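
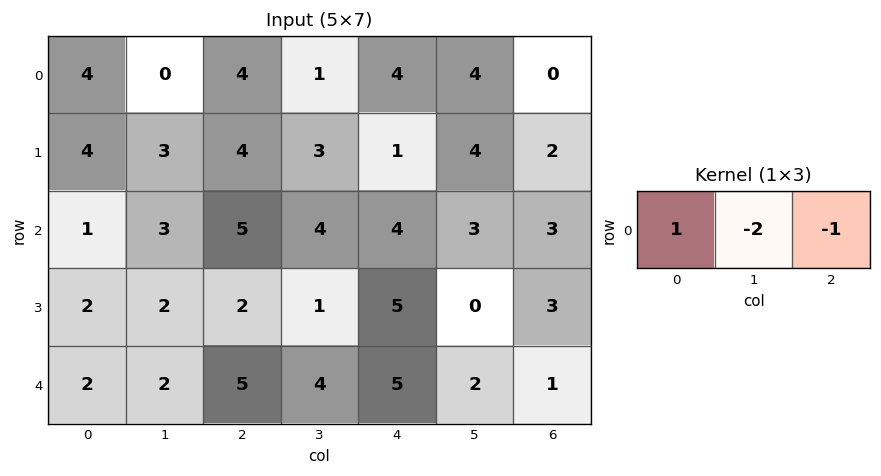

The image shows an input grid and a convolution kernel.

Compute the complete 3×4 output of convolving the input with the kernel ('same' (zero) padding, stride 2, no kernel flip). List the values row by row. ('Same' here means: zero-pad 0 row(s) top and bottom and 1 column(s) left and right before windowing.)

Output[0,0]: The receptive field on the zero-padded input at this output position is [0 4 0]. Elementwise product with the kernel and sum: 0·1 + 4·-2 + 0·-1.

-8 -9 -11 4
-5 -11 -7 -3
-6 -12 -8 0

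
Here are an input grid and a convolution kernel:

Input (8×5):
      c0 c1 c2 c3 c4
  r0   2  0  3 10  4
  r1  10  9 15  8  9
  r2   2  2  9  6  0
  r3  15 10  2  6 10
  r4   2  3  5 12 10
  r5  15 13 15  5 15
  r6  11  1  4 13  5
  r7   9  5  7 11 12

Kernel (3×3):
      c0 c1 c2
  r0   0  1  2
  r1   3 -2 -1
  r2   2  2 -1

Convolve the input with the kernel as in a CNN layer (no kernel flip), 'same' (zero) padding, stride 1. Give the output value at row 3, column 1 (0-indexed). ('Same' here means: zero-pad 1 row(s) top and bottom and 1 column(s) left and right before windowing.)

48

The receptive field on the zero-padded input at this output position is [2 2 9 / 15 10 2 / 2 3 5]. Elementwise product with the kernel and sum: 2·1 + 9·2 + 15·3 + 10·-2 + 2·-1 + 2·2 + 3·2 + 5·-1.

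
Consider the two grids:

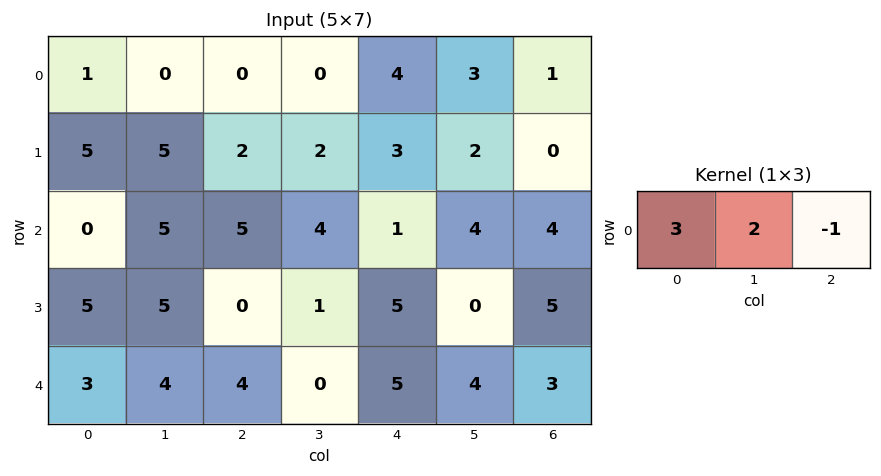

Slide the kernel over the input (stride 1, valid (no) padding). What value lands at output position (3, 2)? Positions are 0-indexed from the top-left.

-3

The receptive field on the input at this output position is [0 1 5]. Elementwise product with the kernel and sum: 0·3 + 1·2 + 5·-1.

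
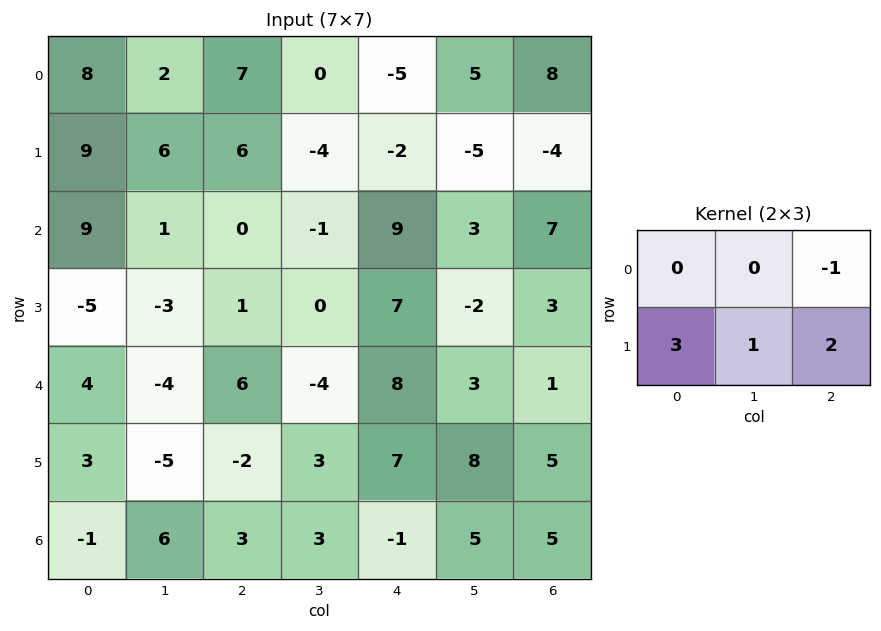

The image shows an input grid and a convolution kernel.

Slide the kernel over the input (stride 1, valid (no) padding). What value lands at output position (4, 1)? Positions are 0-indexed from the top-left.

The receptive field on the input at this output position is [-4 6 -4 / -5 -2 3]. Elementwise product with the kernel and sum: -4·-1 + -5·3 + -2·1 + 3·2.

-7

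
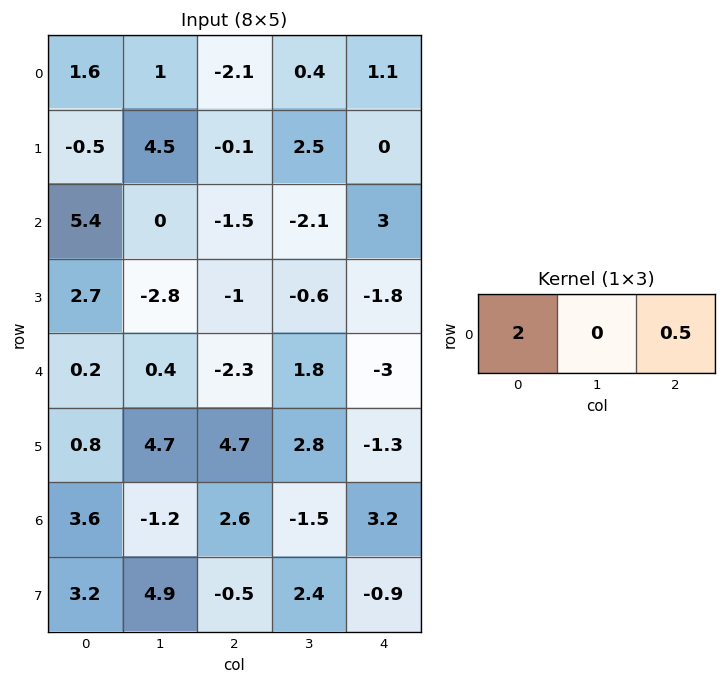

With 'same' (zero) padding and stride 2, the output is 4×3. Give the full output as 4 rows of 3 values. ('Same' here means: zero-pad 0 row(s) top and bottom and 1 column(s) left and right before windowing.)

Output[0,0]: The receptive field on the zero-padded input at this output position is [0 1.6 1]. Elementwise product with the kernel and sum: 0·2 + 1·0.5.

0.5 2.2 0.8
0 -1.05 -4.2
0.2 1.7 3.6
-0.6 -3.15 -3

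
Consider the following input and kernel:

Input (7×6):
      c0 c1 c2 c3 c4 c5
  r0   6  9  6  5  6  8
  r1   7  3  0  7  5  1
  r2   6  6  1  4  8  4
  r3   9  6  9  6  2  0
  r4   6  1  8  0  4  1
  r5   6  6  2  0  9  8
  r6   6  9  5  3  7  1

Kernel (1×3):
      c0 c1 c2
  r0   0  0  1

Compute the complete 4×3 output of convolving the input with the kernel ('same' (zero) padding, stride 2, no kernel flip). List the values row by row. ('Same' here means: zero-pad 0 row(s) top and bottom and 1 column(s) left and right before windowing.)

Output[0,0]: The receptive field on the zero-padded input at this output position is [0 6 9]. Elementwise product with the kernel and sum: 9·1.
Output[0,1]: The receptive field on the zero-padded input at this output position is [9 6 5]. Elementwise product with the kernel and sum: 5·1.

9 5 8
6 4 4
1 0 1
9 3 1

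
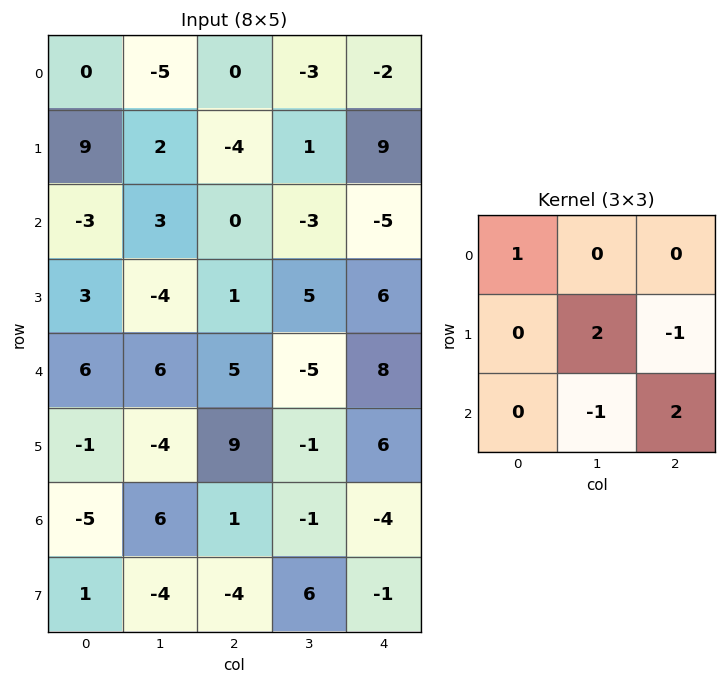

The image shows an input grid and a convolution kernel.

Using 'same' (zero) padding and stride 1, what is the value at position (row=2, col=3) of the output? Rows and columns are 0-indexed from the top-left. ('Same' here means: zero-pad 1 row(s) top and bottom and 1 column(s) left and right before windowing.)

2

The receptive field on the zero-padded input at this output position is [-4 1 9 / 0 -3 -5 / 1 5 6]. Elementwise product with the kernel and sum: -4·1 + -3·2 + -5·-1 + 5·-1 + 6·2.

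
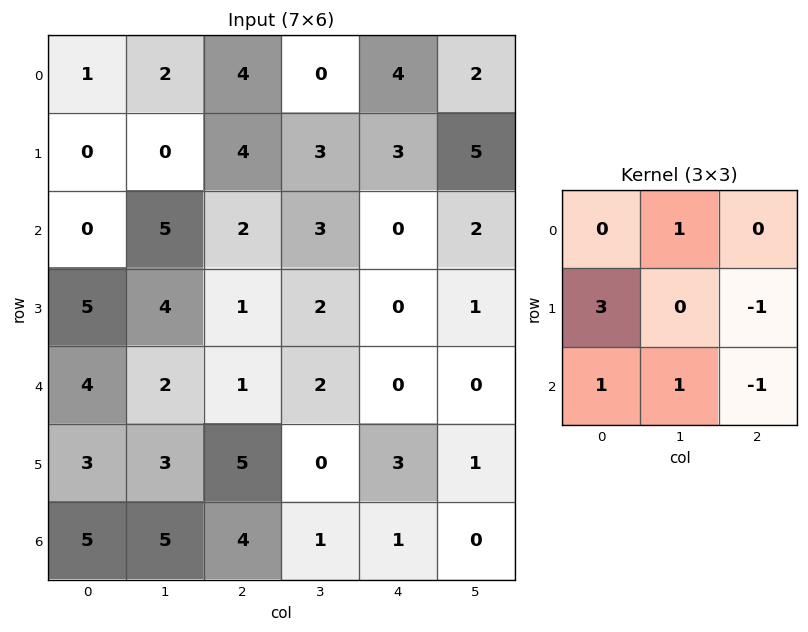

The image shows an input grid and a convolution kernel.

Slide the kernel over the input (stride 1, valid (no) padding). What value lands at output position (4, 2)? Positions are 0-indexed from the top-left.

The receptive field on the input at this output position is [1 2 0 / 5 0 3 / 4 1 1]. Elementwise product with the kernel and sum: 2·1 + 5·3 + 3·-1 + 4·1 + 1·1 + 1·-1.

18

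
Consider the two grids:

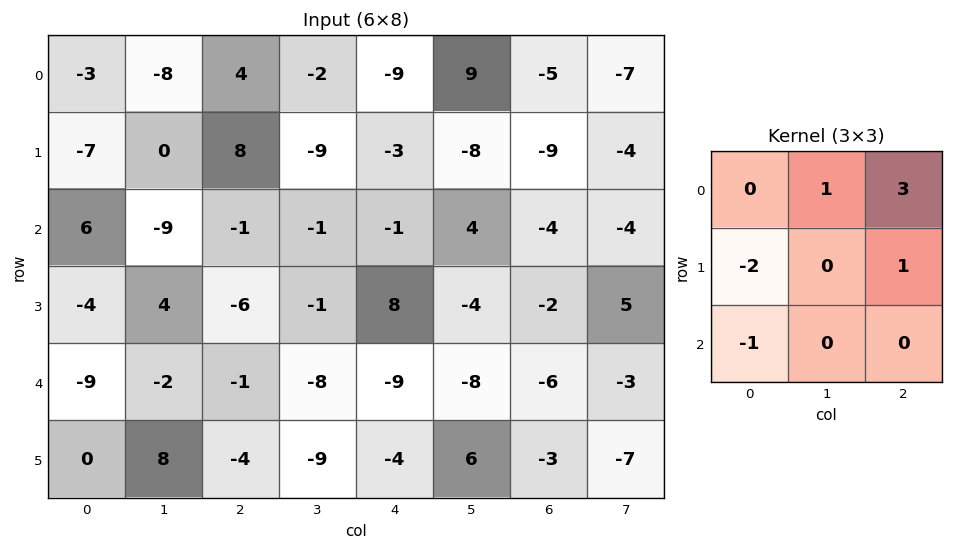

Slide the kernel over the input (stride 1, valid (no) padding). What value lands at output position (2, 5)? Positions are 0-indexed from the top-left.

The receptive field on the input at this output position is [4 -4 -4 / -4 -2 5 / -8 -6 -3]. Elementwise product with the kernel and sum: -4·1 + -4·3 + -4·-2 + 5·1 + -8·-1.

5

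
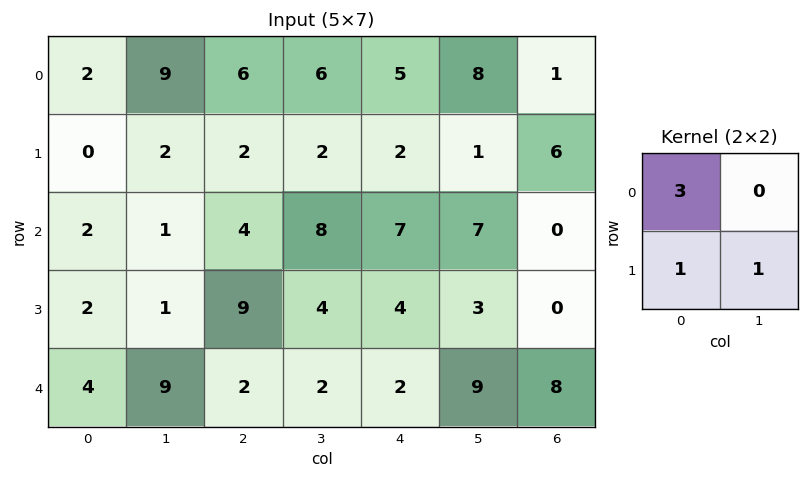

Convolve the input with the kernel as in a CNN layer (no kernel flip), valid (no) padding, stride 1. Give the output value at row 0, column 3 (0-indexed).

22

The receptive field on the input at this output position is [6 5 / 2 2]. Elementwise product with the kernel and sum: 6·3 + 2·1 + 2·1.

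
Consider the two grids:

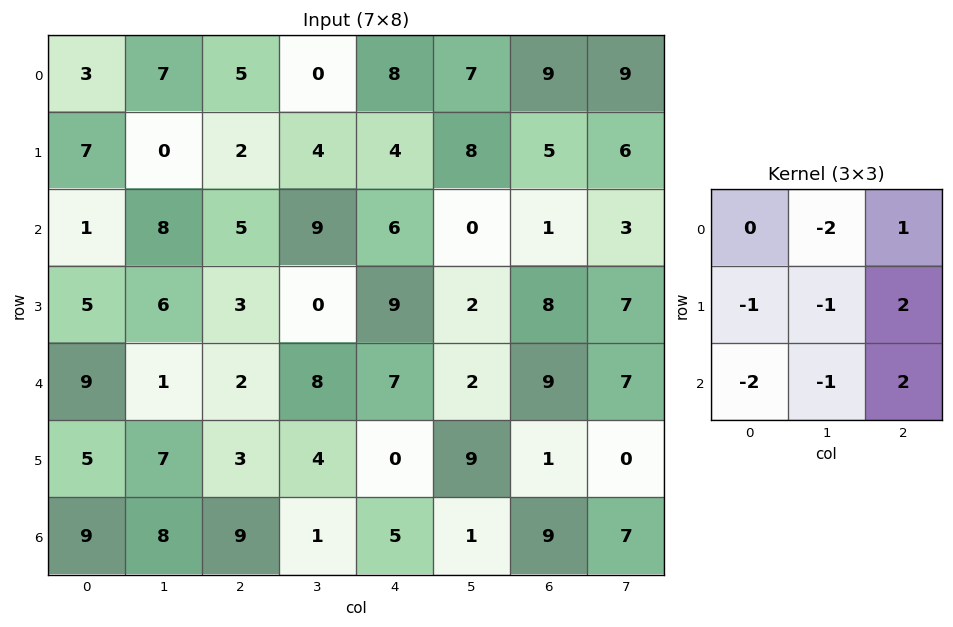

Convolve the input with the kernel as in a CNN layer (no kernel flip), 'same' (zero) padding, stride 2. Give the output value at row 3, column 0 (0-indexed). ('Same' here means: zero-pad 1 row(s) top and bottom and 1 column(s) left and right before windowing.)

The receptive field on the zero-padded input at this output position is [0 5 7 / 0 9 8 / 0 0 0]. Elementwise product with the kernel and sum: 5·-2 + 7·1 + 0·-1 + 9·-1 + 8·2 + 0·-2 + 0·-1 + 0·2.

4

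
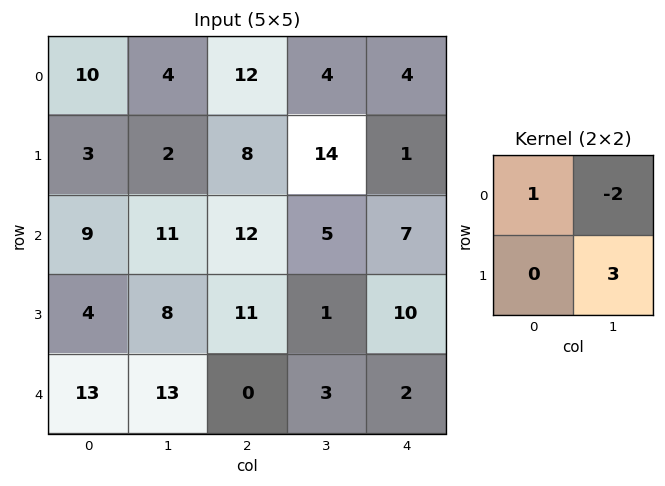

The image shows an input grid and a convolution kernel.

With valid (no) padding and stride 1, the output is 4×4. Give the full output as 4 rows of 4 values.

Output[0,0]: The receptive field on the input at this output position is [10 4 / 3 2]. Elementwise product with the kernel and sum: 10·1 + 4·-2 + 2·3.

8 4 46 -1
32 22 -5 33
11 20 5 21
27 -14 18 -13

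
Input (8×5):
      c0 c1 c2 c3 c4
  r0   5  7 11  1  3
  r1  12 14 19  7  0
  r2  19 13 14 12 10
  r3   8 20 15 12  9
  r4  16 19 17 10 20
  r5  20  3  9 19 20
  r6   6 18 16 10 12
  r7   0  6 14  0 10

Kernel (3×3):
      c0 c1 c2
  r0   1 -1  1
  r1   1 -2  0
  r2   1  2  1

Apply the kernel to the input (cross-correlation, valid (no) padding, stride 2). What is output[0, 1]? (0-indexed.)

66

The receptive field on the input at this output position is [11 1 3 / 19 7 0 / 14 12 10]. Elementwise product with the kernel and sum: 11·1 + 1·-1 + 3·1 + 19·1 + 7·-2 + 14·1 + 12·2 + 10·1.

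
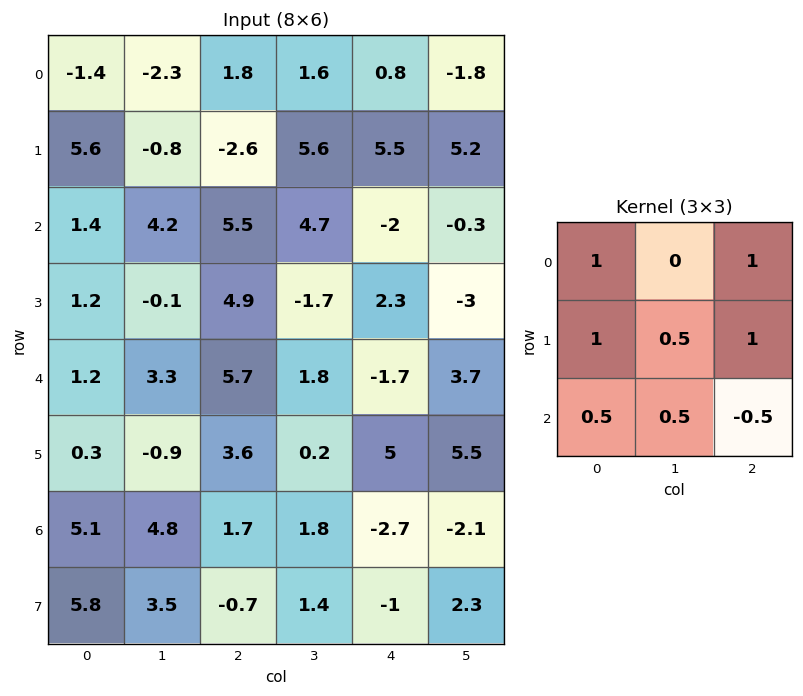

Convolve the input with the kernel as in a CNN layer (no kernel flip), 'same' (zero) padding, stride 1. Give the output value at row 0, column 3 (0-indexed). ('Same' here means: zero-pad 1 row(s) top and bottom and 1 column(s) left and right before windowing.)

The receptive field on the zero-padded input at this output position is [0 0 0 / 1.8 1.6 0.8 / -2.6 5.6 5.5]. Elementwise product with the kernel and sum: 0·1 + 0·1 + 1.8·1 + 1.6·0.5 + 0.8·1 + -2.6·0.5 + 5.6·0.5 + 5.5·-0.5.

2.15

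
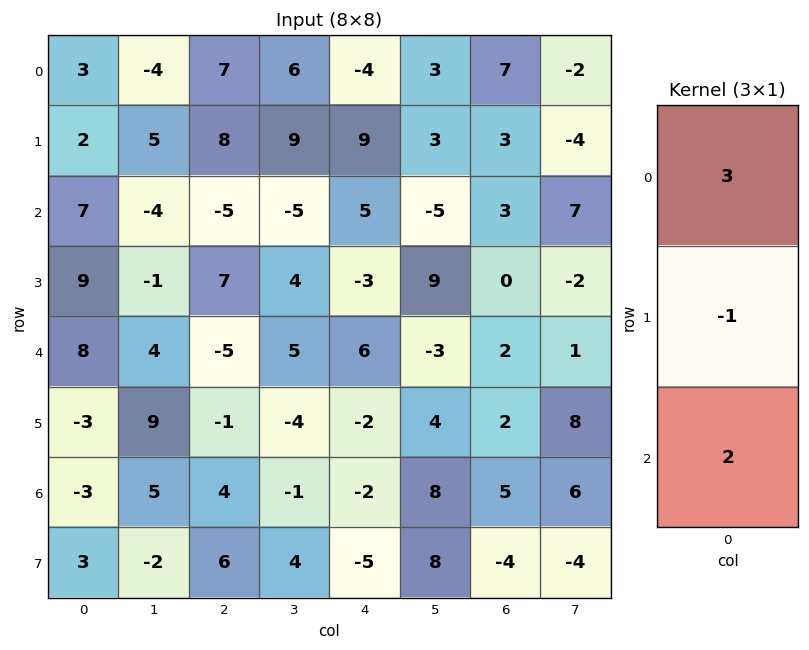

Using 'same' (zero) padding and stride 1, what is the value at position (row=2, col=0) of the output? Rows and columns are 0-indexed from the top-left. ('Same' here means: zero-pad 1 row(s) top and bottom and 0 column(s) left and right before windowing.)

17

The receptive field on the zero-padded input at this output position is [2 / 7 / 9]. Elementwise product with the kernel and sum: 2·3 + 7·-1 + 9·2.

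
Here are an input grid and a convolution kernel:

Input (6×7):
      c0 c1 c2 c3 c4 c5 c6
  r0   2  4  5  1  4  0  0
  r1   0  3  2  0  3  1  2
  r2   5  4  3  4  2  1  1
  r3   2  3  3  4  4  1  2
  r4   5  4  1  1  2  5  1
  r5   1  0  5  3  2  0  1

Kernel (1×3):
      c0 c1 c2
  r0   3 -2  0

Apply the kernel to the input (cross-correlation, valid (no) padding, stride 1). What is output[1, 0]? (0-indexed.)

The receptive field on the input at this output position is [0 3 2]. Elementwise product with the kernel and sum: 0·3 + 3·-2.

-6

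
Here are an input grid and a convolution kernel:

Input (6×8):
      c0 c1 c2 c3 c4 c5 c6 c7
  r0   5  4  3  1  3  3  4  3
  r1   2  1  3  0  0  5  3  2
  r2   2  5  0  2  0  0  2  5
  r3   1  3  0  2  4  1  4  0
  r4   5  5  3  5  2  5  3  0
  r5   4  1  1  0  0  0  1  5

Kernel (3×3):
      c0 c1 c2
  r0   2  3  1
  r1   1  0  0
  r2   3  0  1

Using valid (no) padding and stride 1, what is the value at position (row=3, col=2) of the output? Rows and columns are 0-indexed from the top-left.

The receptive field on the input at this output position is [0 2 4 / 3 5 2 / 1 0 0]. Elementwise product with the kernel and sum: 0·2 + 2·3 + 4·1 + 3·1 + 1·3 + 0·1.

16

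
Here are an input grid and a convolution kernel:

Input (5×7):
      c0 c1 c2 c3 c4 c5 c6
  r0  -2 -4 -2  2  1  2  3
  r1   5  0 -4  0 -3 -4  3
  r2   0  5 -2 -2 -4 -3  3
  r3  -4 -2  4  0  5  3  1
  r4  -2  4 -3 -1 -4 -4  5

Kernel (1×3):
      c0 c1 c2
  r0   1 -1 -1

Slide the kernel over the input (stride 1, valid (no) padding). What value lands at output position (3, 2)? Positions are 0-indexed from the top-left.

The receptive field on the input at this output position is [4 0 5]. Elementwise product with the kernel and sum: 4·1 + 0·-1 + 5·-1.

-1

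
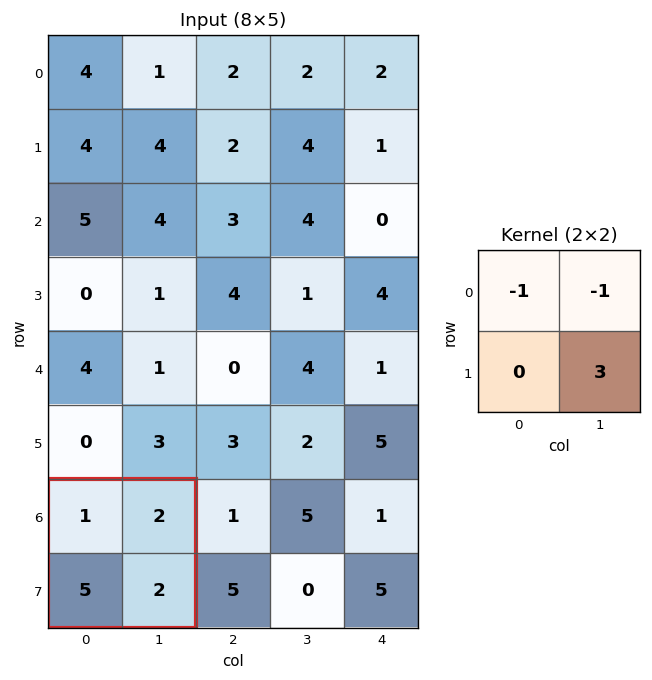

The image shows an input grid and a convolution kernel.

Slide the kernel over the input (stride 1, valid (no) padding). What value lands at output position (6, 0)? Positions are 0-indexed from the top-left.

3

The receptive field on the input at this output position is [1 2 / 5 2]. Elementwise product with the kernel and sum: 1·-1 + 2·-1 + 2·3.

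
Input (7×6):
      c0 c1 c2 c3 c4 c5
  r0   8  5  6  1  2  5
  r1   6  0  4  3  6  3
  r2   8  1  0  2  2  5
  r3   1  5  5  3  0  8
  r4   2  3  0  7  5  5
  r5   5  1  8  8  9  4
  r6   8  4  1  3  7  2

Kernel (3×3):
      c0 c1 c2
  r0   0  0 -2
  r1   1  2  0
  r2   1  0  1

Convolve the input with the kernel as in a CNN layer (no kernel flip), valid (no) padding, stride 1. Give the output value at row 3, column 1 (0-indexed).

The receptive field on the input at this output position is [5 5 3 / 3 0 7 / 1 8 8]. Elementwise product with the kernel and sum: 3·-2 + 3·1 + 0·2 + 1·1 + 8·1.

6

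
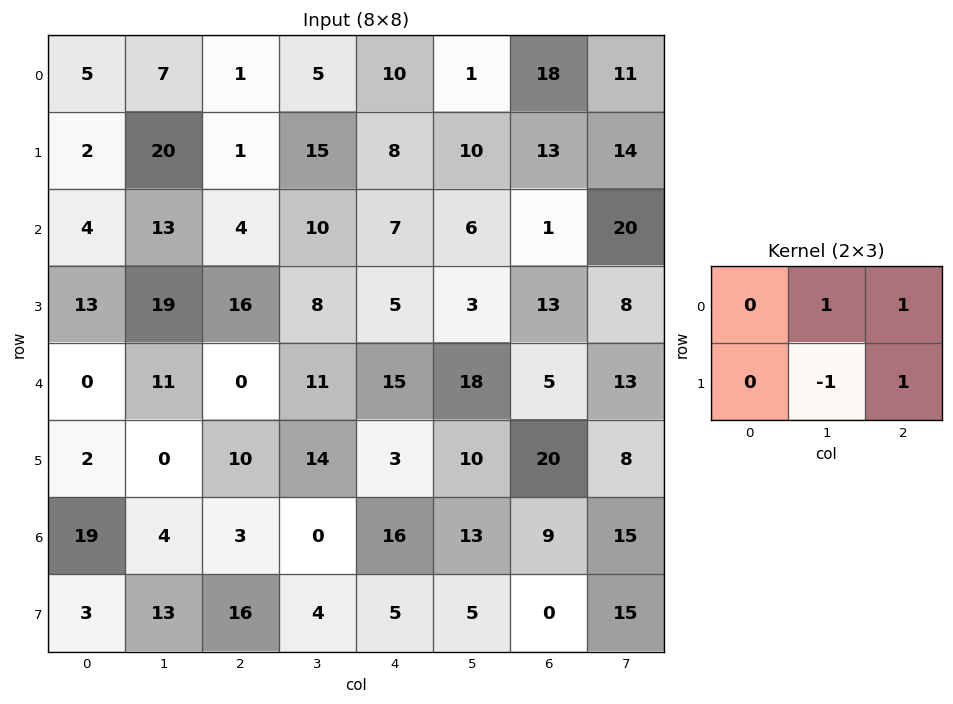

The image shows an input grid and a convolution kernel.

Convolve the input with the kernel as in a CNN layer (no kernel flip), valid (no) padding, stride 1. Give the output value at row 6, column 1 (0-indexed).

The receptive field on the input at this output position is [4 3 0 / 13 16 4]. Elementwise product with the kernel and sum: 3·1 + 0·1 + 16·-1 + 4·1.

-9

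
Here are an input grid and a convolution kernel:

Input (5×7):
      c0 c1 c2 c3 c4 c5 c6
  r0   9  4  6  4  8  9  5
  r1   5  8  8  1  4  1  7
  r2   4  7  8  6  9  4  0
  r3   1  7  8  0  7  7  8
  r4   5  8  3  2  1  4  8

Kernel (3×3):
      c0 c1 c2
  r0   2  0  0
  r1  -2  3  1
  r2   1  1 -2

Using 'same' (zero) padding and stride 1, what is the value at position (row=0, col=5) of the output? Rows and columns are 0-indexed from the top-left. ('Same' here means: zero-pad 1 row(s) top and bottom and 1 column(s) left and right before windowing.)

The receptive field on the zero-padded input at this output position is [0 0 0 / 8 9 5 / 4 1 7]. Elementwise product with the kernel and sum: 0·2 + 8·-2 + 9·3 + 5·1 + 4·1 + 1·1 + 7·-2.

7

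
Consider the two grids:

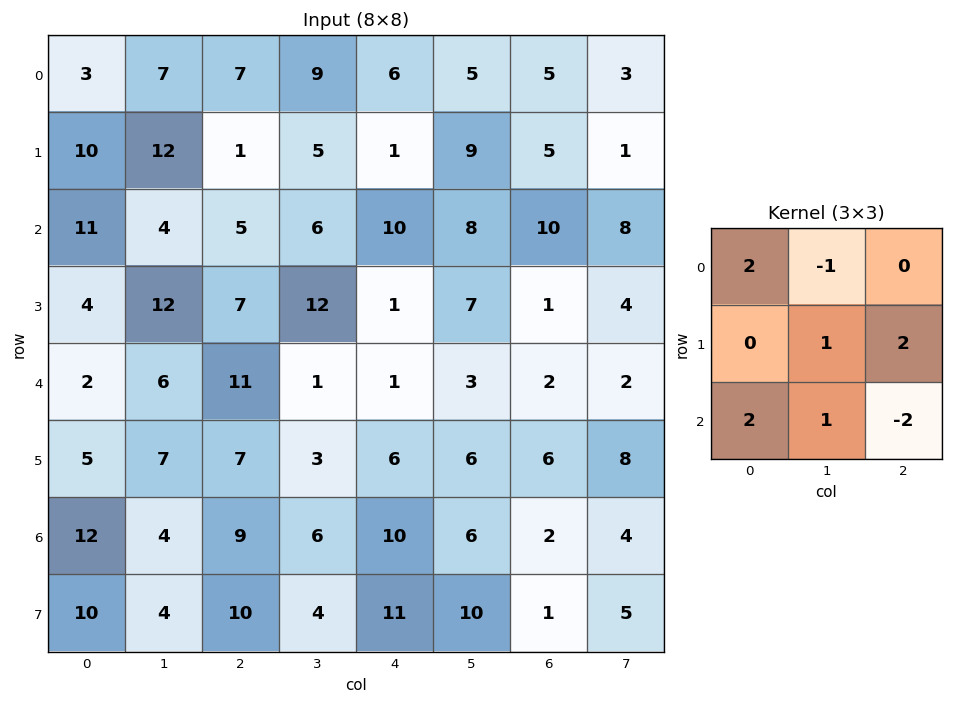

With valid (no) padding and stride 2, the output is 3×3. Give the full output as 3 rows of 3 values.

29 8 34
32 39 22
29 40 39

Output[0,0]: The receptive field on the input at this output position is [3 7 7 / 10 12 1 / 11 4 5]. Elementwise product with the kernel and sum: 3·2 + 7·-1 + 12·1 + 1·2 + 11·2 + 4·1 + 5·-2.
Output[0,1]: The receptive field on the input at this output position is [7 9 6 / 1 5 1 / 5 6 10]. Elementwise product with the kernel and sum: 7·2 + 9·-1 + 5·1 + 1·2 + 5·2 + 6·1 + 10·-2.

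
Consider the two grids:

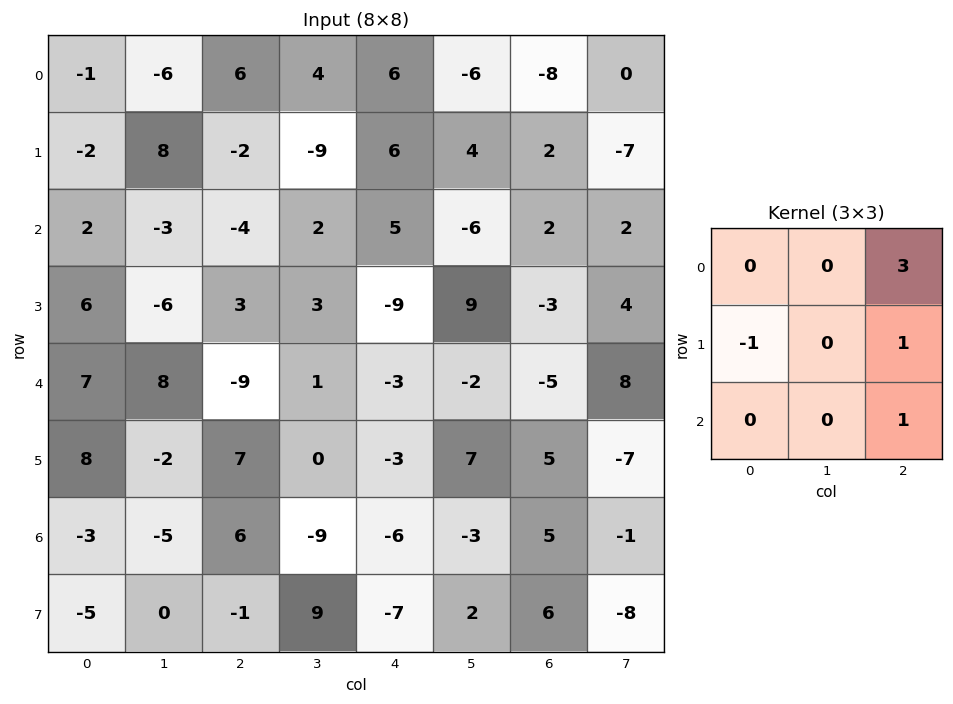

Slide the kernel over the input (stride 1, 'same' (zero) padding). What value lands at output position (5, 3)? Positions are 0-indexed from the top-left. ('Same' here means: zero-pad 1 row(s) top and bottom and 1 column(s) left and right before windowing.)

The receptive field on the zero-padded input at this output position is [-9 1 -3 / 7 0 -3 / 6 -9 -6]. Elementwise product with the kernel and sum: -3·3 + 7·-1 + -3·1 + -6·1.

-25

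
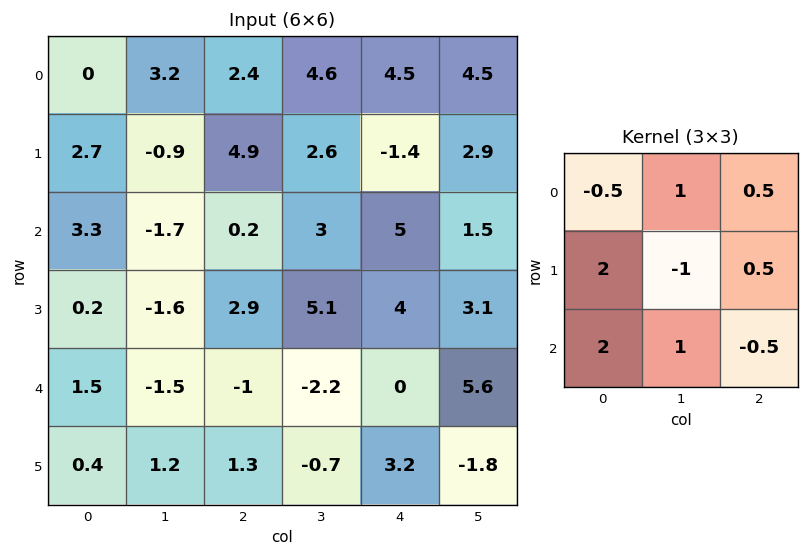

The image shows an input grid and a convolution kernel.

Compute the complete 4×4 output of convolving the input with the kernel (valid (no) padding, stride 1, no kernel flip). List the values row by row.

Output[0,0]: The receptive field on the input at this output position is [0 3.2 2.4 / 2.7 -0.9 4.9 / 3.3 -1.7 0.2]. Elementwise product with the kernel and sum: 0·-0.5 + 3.2·1 + 2.4·0.5 + 2.7·2 + -0.9·-1 + 4.9·0.5 + 3.3·2 + -1.7·1 + 0.2·-0.5.

17.95 -7 13.05 22.75
5.95 1.7 8.25 13.15
2.2 -3.9 3.9 4.8
5.1 7.2 6.15 4.1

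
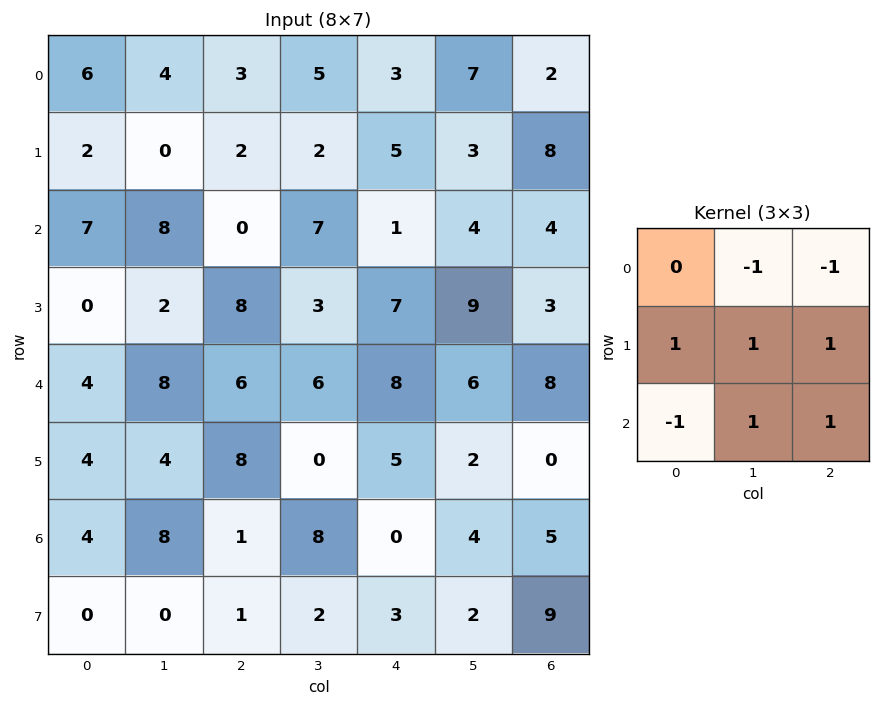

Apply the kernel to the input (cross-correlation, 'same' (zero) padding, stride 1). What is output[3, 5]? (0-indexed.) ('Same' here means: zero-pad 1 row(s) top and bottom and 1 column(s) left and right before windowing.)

17

The receptive field on the zero-padded input at this output position is [1 4 4 / 7 9 3 / 8 6 8]. Elementwise product with the kernel and sum: 4·-1 + 4·-1 + 7·1 + 9·1 + 3·1 + 8·-1 + 6·1 + 8·1.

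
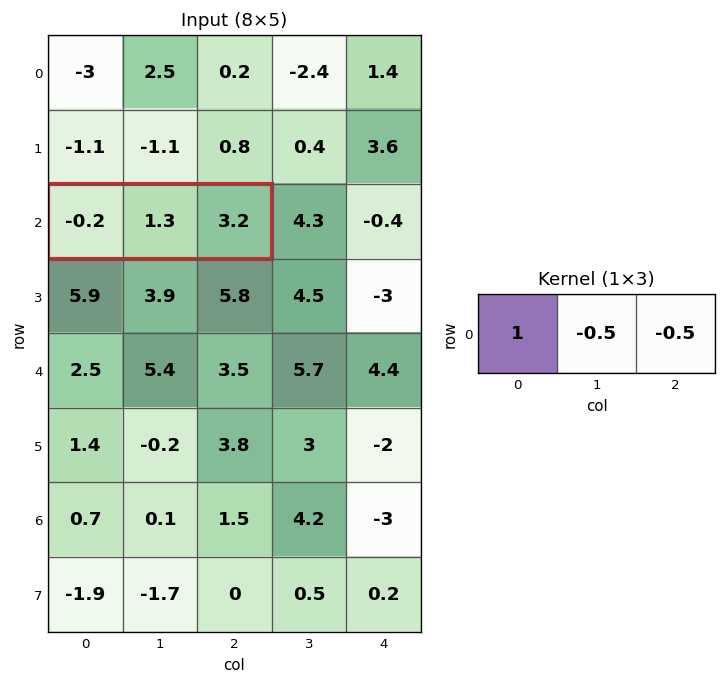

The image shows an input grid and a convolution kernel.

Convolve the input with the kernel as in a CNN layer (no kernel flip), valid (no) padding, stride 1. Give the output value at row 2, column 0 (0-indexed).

-2.45

The receptive field on the input at this output position is [-0.2 1.3 3.2]. Elementwise product with the kernel and sum: -0.2·1 + 1.3·-0.5 + 3.2·-0.5.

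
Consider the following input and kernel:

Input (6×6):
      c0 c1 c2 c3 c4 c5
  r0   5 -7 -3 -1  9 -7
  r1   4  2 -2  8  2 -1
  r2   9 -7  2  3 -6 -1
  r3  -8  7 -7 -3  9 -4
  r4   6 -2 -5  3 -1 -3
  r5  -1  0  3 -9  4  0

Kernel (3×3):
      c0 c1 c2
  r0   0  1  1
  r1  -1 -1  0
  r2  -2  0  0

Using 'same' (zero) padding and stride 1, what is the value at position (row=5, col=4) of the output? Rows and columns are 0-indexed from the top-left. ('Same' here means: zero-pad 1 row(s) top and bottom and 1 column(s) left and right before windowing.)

1

The receptive field on the zero-padded input at this output position is [3 -1 -3 / -9 4 0 / 0 0 0]. Elementwise product with the kernel and sum: -1·1 + -3·1 + -9·-1 + 4·-1 + 0·-2.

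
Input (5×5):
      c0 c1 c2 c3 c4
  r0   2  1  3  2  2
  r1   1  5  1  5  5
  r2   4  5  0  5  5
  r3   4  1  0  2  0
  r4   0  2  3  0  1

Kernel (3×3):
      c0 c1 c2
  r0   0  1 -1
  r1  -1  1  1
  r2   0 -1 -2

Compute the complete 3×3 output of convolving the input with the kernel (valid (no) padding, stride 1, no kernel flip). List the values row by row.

-2 -8 -6
4 -8 8
-6 -7 0

Output[0,0]: The receptive field on the input at this output position is [2 1 3 / 1 5 1 / 4 5 0]. Elementwise product with the kernel and sum: 1·1 + 3·-1 + 1·-1 + 5·1 + 1·1 + 5·-1 + 0·-2.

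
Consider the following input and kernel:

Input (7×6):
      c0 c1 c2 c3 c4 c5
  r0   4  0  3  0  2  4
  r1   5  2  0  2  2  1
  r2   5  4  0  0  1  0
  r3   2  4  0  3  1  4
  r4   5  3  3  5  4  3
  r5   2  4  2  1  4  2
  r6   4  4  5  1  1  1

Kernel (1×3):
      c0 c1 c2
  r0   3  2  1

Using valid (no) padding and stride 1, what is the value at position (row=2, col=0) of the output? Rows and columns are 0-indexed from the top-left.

The receptive field on the input at this output position is [5 4 0]. Elementwise product with the kernel and sum: 5·3 + 4·2 + 0·1.

23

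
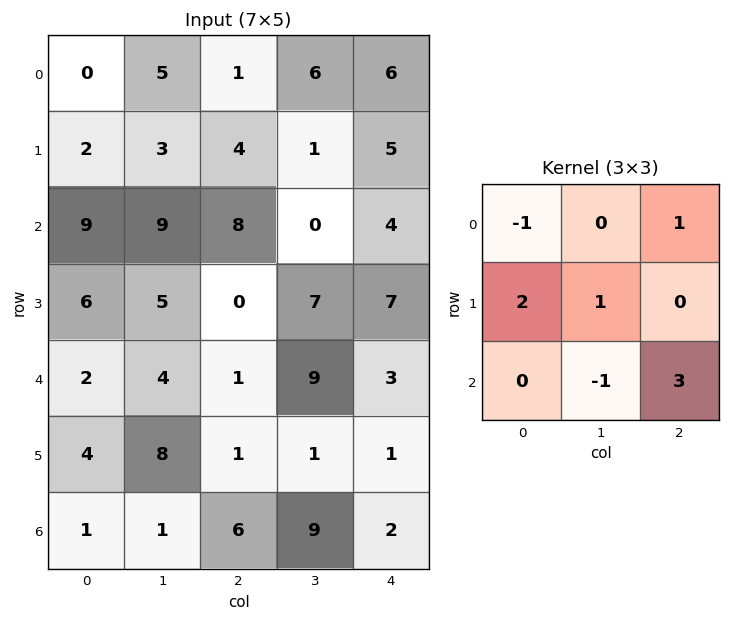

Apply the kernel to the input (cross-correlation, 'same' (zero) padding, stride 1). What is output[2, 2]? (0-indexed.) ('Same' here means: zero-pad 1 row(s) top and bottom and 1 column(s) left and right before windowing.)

The receptive field on the zero-padded input at this output position is [3 4 1 / 9 8 0 / 5 0 7]. Elementwise product with the kernel and sum: 3·-1 + 1·1 + 9·2 + 8·1 + 0·-1 + 7·3.

45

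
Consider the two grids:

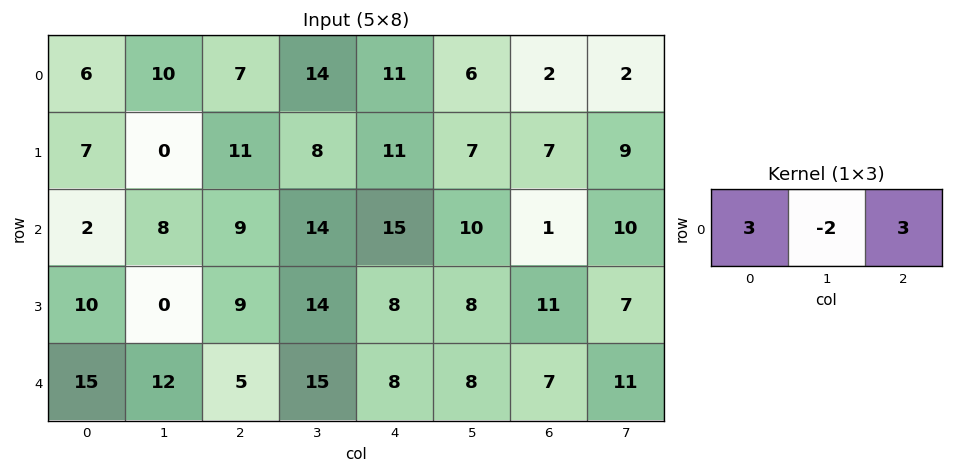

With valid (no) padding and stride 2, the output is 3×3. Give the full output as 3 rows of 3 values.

19 26 27
17 44 28
36 9 29

Output[0,0]: The receptive field on the input at this output position is [6 10 7]. Elementwise product with the kernel and sum: 6·3 + 10·-2 + 7·3.
Output[0,1]: The receptive field on the input at this output position is [7 14 11]. Elementwise product with the kernel and sum: 7·3 + 14·-2 + 11·3.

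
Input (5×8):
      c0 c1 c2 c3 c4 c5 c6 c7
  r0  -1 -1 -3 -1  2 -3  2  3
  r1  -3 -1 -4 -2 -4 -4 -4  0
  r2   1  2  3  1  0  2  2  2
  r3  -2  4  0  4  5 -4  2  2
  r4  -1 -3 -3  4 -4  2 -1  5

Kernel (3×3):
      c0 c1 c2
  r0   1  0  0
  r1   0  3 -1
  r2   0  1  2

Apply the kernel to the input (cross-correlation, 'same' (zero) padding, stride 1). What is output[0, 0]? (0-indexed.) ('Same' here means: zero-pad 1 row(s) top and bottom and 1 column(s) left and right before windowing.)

The receptive field on the zero-padded input at this output position is [0 0 0 / 0 -1 -1 / 0 -3 -1]. Elementwise product with the kernel and sum: 0·1 + -1·3 + -1·-1 + -3·1 + -1·2.

-7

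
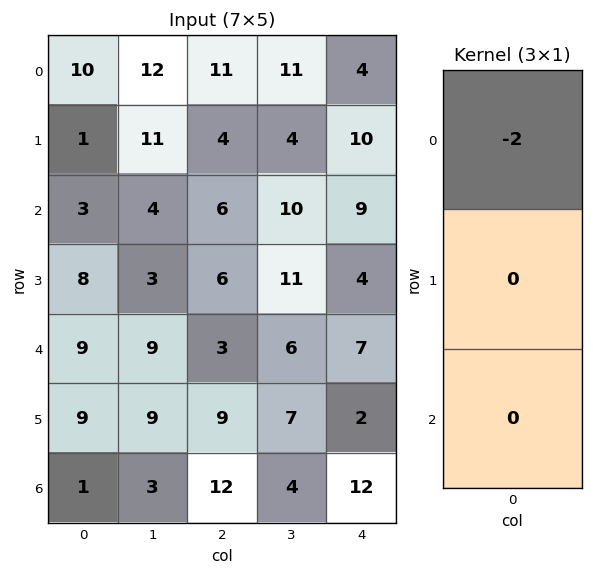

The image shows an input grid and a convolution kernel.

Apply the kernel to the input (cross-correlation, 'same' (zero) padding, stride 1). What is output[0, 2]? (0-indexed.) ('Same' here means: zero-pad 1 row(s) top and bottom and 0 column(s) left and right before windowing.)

0

The receptive field on the zero-padded input at this output position is [0 / 11 / 4]. Elementwise product with the kernel and sum: 0·-2.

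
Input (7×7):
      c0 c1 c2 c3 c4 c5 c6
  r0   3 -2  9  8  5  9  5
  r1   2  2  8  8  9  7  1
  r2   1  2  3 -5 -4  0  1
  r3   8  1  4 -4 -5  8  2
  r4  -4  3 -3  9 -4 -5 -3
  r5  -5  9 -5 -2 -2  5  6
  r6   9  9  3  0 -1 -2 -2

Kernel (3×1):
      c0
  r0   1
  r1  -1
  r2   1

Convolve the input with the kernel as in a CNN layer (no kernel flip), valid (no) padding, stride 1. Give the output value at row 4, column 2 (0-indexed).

5

The receptive field on the input at this output position is [-3 / -5 / 3]. Elementwise product with the kernel and sum: -3·1 + -5·-1 + 3·1.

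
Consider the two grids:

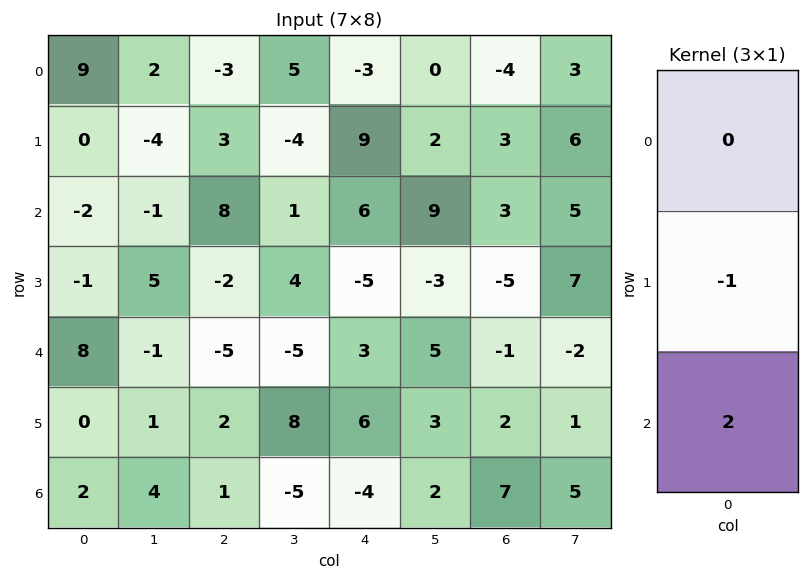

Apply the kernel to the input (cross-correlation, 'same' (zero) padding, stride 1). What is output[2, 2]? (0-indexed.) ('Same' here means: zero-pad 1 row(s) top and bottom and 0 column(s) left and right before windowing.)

The receptive field on the zero-padded input at this output position is [3 / 8 / -2]. Elementwise product with the kernel and sum: 8·-1 + -2·2.

-12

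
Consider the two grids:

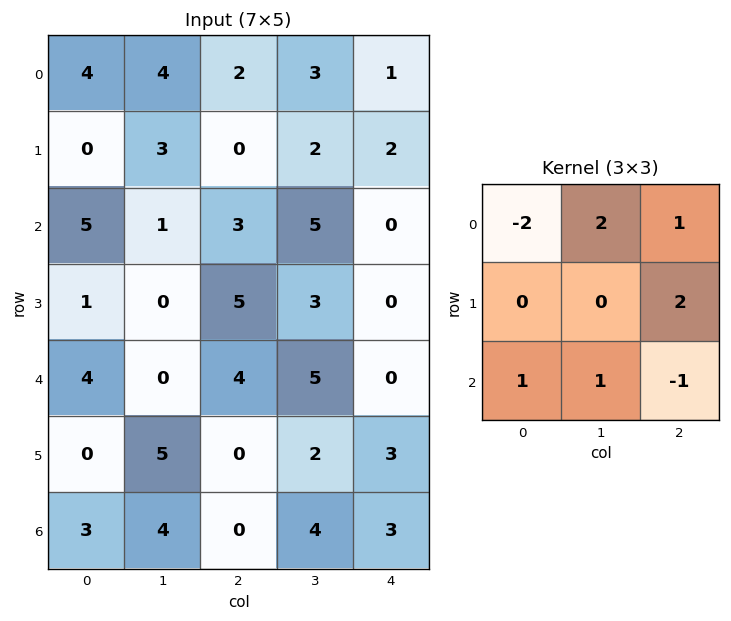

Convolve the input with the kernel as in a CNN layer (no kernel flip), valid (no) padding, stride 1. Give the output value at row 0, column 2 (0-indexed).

The receptive field on the input at this output position is [2 3 1 / 0 2 2 / 3 5 0]. Elementwise product with the kernel and sum: 2·-2 + 3·2 + 1·1 + 2·2 + 3·1 + 5·1 + 0·-1.

15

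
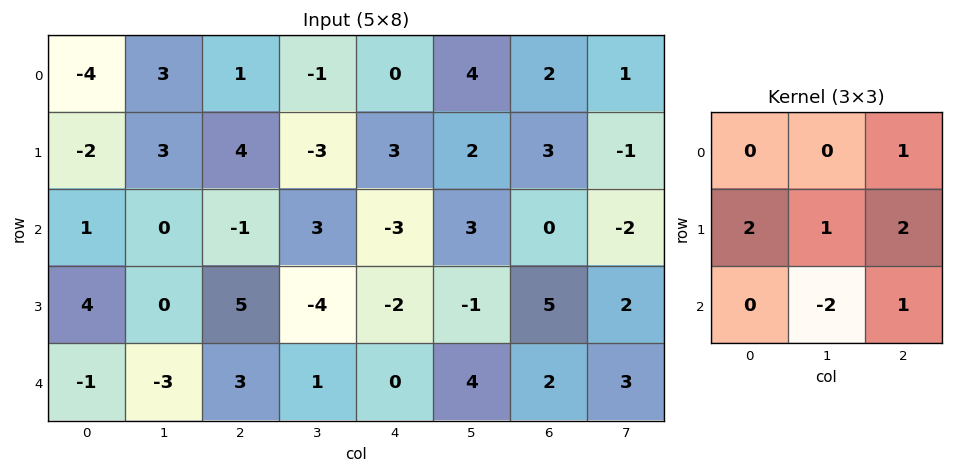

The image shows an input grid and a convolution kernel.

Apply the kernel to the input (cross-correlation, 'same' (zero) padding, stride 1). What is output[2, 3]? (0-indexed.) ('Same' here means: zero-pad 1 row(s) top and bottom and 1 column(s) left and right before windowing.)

The receptive field on the zero-padded input at this output position is [4 -3 3 / -1 3 -3 / 5 -4 -2]. Elementwise product with the kernel and sum: 3·1 + -1·2 + 3·1 + -3·2 + -4·-2 + -2·1.

4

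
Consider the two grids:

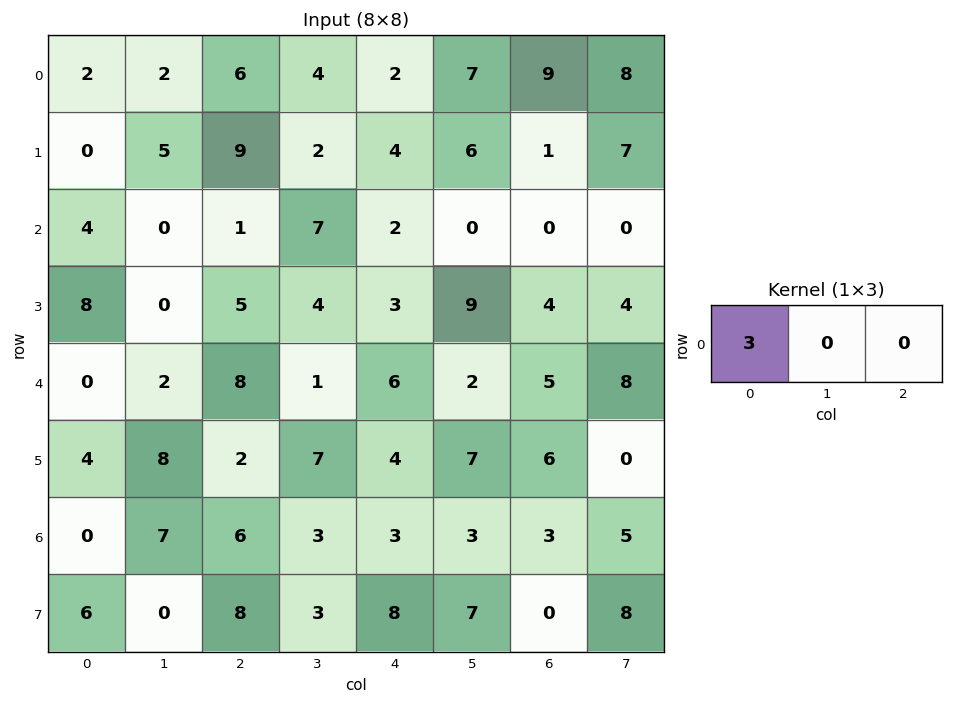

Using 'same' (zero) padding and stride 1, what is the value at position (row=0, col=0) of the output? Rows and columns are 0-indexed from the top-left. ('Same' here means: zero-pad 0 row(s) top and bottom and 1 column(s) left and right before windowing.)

0

The receptive field on the zero-padded input at this output position is [0 2 2]. Elementwise product with the kernel and sum: 0·3.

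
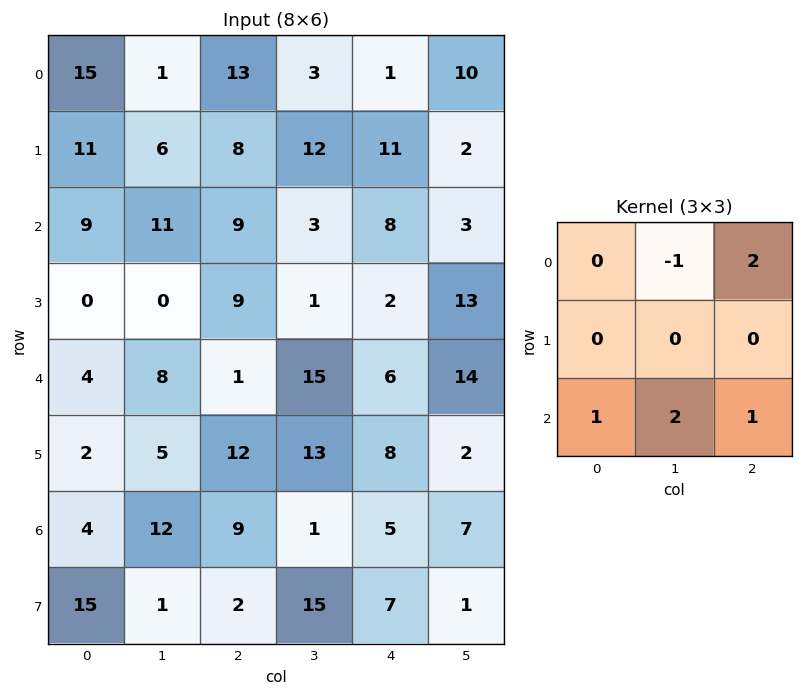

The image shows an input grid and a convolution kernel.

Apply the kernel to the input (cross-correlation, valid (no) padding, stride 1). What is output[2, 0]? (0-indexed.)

The receptive field on the input at this output position is [9 11 9 / 0 0 9 / 4 8 1]. Elementwise product with the kernel and sum: 11·-1 + 9·2 + 4·1 + 8·2 + 1·1.

28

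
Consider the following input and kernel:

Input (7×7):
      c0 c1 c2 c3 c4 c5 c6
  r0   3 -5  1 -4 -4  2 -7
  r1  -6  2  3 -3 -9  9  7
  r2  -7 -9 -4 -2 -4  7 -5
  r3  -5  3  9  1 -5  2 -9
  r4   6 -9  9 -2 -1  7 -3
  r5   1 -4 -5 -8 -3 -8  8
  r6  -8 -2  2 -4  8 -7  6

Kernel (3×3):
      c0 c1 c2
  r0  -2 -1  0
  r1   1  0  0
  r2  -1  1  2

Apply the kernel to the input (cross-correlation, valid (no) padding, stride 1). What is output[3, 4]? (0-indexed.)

18

The receptive field on the input at this output position is [-5 2 -9 / -1 7 -3 / -3 -8 8]. Elementwise product with the kernel and sum: -5·-2 + 2·-1 + -1·1 + -3·-1 + -8·1 + 8·2.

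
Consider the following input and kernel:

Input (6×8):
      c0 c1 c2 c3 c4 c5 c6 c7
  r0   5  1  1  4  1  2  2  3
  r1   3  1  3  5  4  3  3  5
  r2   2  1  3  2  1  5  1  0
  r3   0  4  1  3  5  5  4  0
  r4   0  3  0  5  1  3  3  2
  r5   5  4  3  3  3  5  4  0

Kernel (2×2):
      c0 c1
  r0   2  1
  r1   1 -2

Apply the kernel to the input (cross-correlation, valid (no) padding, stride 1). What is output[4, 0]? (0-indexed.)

The receptive field on the input at this output position is [0 3 / 5 4]. Elementwise product with the kernel and sum: 0·2 + 3·1 + 5·1 + 4·-2.

0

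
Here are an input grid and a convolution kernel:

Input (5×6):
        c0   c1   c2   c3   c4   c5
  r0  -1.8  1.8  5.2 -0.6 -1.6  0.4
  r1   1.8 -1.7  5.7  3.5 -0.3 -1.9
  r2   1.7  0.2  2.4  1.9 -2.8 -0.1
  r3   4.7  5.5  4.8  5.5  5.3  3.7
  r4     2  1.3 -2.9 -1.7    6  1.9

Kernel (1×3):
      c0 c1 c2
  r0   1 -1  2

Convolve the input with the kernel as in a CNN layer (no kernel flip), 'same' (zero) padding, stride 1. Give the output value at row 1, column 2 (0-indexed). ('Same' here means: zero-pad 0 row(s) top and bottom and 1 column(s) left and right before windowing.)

The receptive field on the zero-padded input at this output position is [-1.7 5.7 3.5]. Elementwise product with the kernel and sum: -1.7·1 + 5.7·-1 + 3.5·2.

-0.4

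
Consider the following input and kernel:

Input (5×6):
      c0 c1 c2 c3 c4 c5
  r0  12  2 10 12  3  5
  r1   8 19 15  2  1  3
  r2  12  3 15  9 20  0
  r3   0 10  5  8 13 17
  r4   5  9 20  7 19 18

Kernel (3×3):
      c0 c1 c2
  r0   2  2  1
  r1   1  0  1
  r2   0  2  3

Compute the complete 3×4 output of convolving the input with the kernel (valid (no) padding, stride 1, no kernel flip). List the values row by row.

Output[0,0]: The receptive field on the input at this output position is [12 2 10 / 8 19 15 / 12 3 15]. Elementwise product with the kernel and sum: 12·2 + 2·2 + 10·1 + 8·1 + 15·1 + 3·2 + 15·3.
Output[0,1]: The receptive field on the input at this output position is [2 10 12 / 19 15 2 / 3 15 9]. Elementwise product with the kernel and sum: 2·2 + 10·2 + 12·1 + 19·1 + 2·1 + 15·2 + 9·3.

112 114 141 80
131 116 125 95
128 124 157 175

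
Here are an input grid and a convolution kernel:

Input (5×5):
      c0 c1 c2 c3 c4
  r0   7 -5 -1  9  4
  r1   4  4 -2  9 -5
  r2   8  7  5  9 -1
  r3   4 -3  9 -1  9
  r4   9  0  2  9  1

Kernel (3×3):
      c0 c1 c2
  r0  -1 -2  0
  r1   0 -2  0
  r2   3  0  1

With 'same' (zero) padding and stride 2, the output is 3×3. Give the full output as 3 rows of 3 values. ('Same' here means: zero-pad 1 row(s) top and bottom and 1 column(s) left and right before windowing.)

Output[0,0]: The receptive field on the zero-padded input at this output position is [0 0 0 / 0 7 -5 / 0 4 4]. Elementwise product with the kernel and sum: 0·-1 + 0·-2 + 7·-2 + 0·3 + 4·1.

-10 23 19
-27 -20 0
-26 -19 -19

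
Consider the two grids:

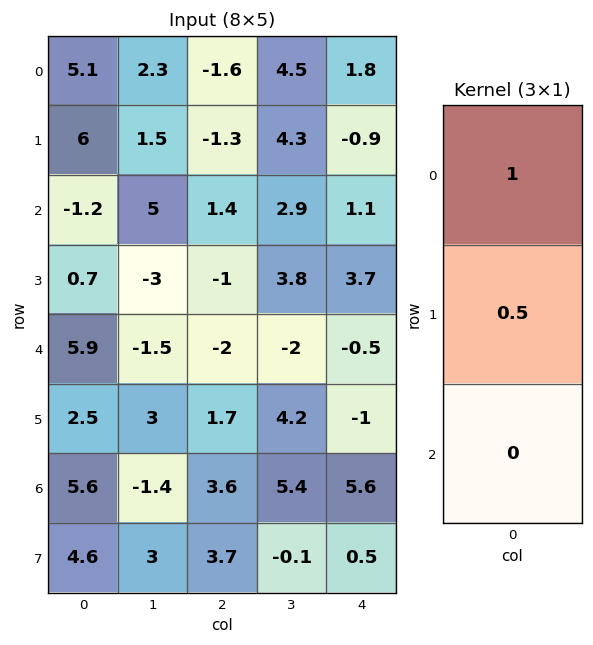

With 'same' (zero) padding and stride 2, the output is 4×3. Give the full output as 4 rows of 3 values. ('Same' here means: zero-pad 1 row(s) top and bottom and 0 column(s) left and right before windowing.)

2.55 -0.8 0.9
5.4 -0.6 -0.35
3.65 -2 3.45
5.3 3.5 1.8

Output[0,0]: The receptive field on the zero-padded input at this output position is [0 / 5.1 / 6]. Elementwise product with the kernel and sum: 0·1 + 5.1·0.5.
Output[0,1]: The receptive field on the zero-padded input at this output position is [0 / -1.6 / -1.3]. Elementwise product with the kernel and sum: 0·1 + -1.6·0.5.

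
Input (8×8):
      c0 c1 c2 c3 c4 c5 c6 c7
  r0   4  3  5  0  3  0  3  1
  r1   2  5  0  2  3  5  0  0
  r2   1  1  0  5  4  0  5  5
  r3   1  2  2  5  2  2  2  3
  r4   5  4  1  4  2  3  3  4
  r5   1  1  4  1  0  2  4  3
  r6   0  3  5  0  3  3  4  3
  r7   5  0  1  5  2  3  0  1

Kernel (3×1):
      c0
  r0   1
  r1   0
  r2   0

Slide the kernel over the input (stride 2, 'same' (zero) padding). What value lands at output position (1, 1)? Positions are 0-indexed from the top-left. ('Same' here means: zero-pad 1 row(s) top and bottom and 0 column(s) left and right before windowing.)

The receptive field on the zero-padded input at this output position is [0 / 0 / 2]. Elementwise product with the kernel and sum: 0·1.

0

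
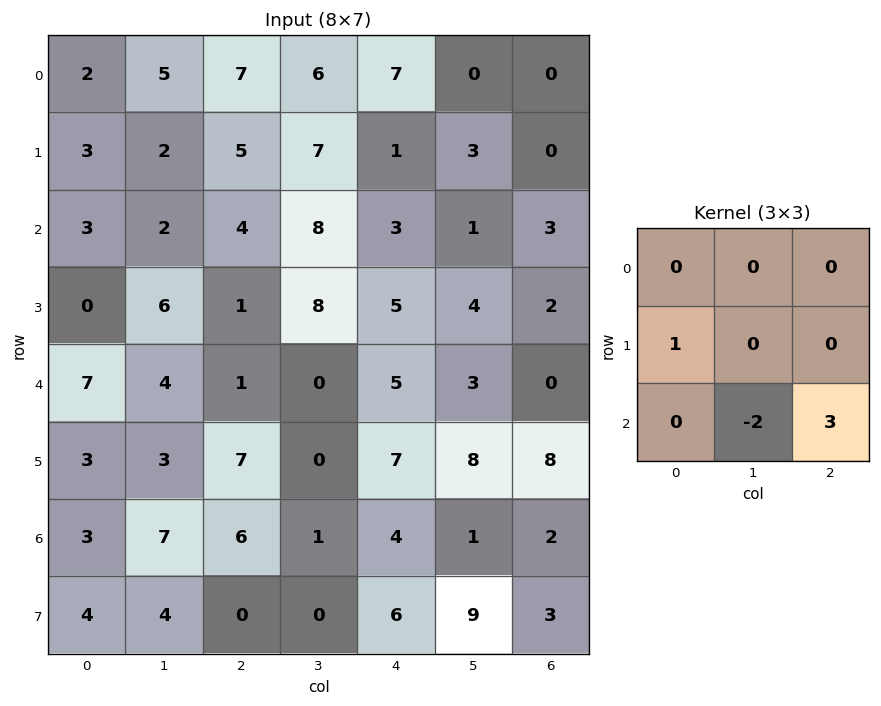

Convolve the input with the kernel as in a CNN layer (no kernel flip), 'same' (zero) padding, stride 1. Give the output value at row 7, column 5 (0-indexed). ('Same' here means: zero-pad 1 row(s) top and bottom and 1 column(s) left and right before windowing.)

6

The receptive field on the zero-padded input at this output position is [4 1 2 / 6 9 3 / 0 0 0]. Elementwise product with the kernel and sum: 6·1 + 0·-2 + 0·3.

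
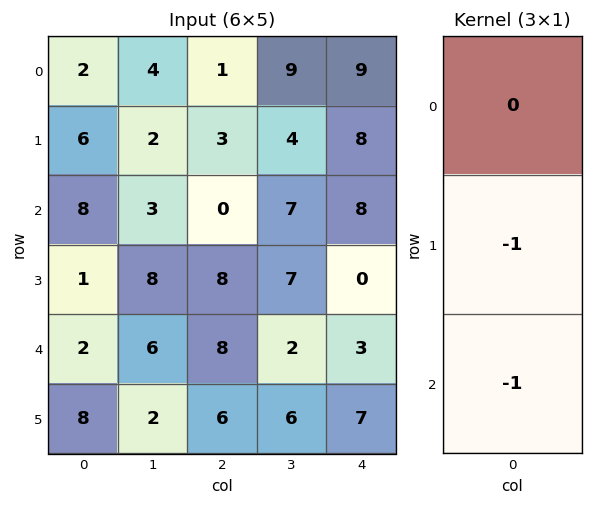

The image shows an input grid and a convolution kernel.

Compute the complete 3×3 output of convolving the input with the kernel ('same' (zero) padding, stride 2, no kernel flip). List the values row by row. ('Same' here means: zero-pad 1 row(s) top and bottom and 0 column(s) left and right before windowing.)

Output[0,0]: The receptive field on the zero-padded input at this output position is [0 / 2 / 6]. Elementwise product with the kernel and sum: 2·-1 + 6·-1.

-8 -4 -17
-9 -8 -8
-10 -14 -10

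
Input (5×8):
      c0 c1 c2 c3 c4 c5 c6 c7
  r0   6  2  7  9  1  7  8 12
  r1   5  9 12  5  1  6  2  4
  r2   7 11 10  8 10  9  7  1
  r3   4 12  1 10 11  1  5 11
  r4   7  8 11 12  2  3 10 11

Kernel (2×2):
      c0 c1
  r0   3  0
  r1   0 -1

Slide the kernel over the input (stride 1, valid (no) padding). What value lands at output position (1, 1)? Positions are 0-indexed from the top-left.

17

The receptive field on the input at this output position is [9 12 / 11 10]. Elementwise product with the kernel and sum: 9·3 + 10·-1.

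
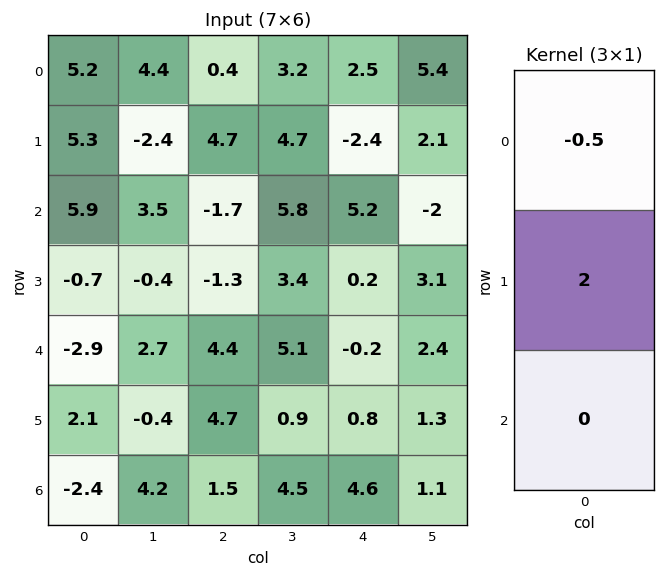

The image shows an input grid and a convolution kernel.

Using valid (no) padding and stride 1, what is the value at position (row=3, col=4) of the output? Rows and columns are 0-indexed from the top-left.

-0.5

The receptive field on the input at this output position is [0.2 / -0.2 / 0.8]. Elementwise product with the kernel and sum: 0.2·-0.5 + -0.2·2.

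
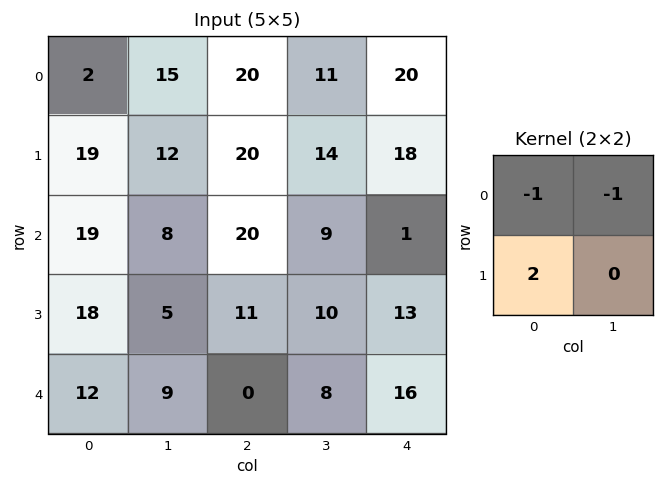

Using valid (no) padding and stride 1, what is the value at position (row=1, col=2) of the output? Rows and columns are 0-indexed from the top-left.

6

The receptive field on the input at this output position is [20 14 / 20 9]. Elementwise product with the kernel and sum: 20·-1 + 14·-1 + 20·2.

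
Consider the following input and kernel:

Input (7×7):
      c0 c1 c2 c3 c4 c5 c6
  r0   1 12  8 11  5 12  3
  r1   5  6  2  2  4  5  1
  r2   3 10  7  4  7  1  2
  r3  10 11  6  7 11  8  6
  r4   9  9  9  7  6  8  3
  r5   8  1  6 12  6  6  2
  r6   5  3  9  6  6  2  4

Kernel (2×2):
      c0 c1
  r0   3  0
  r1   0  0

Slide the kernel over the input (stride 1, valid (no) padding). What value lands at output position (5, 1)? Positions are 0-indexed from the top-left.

The receptive field on the input at this output position is [1 6 / 3 9]. Elementwise product with the kernel and sum: 1·3.

3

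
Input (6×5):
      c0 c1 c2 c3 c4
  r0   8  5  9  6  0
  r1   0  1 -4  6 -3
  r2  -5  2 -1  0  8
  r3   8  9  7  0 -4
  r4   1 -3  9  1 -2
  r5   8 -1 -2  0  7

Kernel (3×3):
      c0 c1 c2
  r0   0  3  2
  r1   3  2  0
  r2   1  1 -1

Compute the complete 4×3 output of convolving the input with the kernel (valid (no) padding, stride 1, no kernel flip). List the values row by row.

33 35 9
-6 20 20
35 43 49
47 27 12

Output[0,0]: The receptive field on the input at this output position is [8 5 9 / 0 1 -4 / -5 2 -1]. Elementwise product with the kernel and sum: 5·3 + 9·2 + 0·3 + 1·2 + -5·1 + 2·1 + -1·-1.
Output[0,1]: The receptive field on the input at this output position is [5 9 6 / 1 -4 6 / 2 -1 0]. Elementwise product with the kernel and sum: 9·3 + 6·2 + 1·3 + -4·2 + 2·1 + -1·1 + 0·-1.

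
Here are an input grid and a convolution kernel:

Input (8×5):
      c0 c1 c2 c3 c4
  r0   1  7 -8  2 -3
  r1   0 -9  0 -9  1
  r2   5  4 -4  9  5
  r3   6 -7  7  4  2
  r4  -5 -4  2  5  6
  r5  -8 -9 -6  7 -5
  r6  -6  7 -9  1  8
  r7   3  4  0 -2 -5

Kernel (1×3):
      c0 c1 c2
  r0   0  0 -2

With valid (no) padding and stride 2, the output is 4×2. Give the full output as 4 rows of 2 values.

Output[0,0]: The receptive field on the input at this output position is [1 7 -8]. Elementwise product with the kernel and sum: -8·-2.
Output[0,1]: The receptive field on the input at this output position is [-8 2 -3]. Elementwise product with the kernel and sum: -3·-2.

16 6
8 -10
-4 -12
18 -16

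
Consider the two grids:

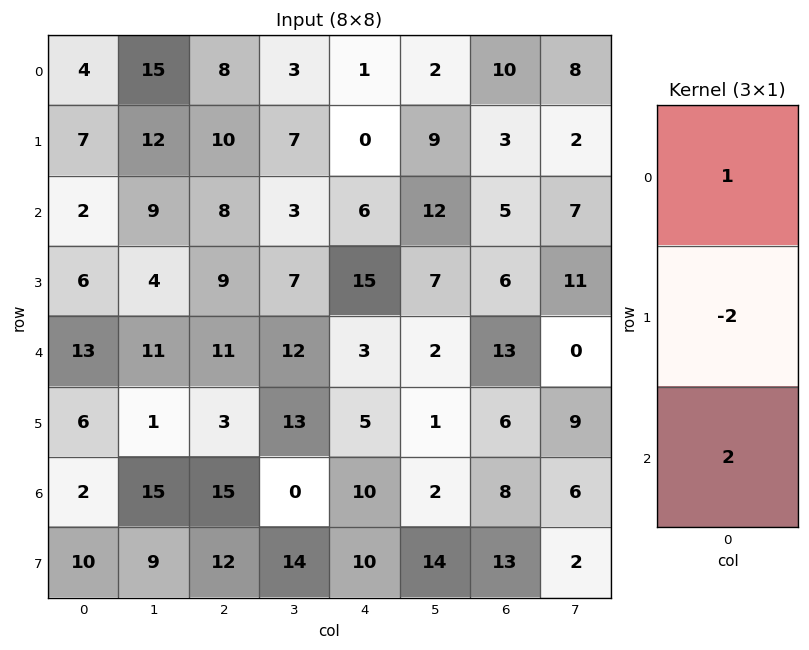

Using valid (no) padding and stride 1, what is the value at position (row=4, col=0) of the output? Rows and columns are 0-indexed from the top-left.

5

The receptive field on the input at this output position is [13 / 6 / 2]. Elementwise product with the kernel and sum: 13·1 + 6·-2 + 2·2.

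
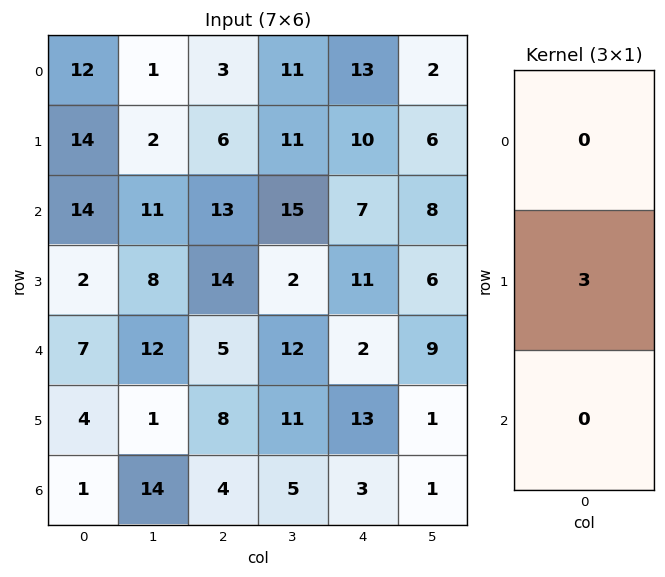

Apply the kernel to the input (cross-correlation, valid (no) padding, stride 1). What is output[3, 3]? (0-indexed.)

36

The receptive field on the input at this output position is [2 / 12 / 11]. Elementwise product with the kernel and sum: 12·3.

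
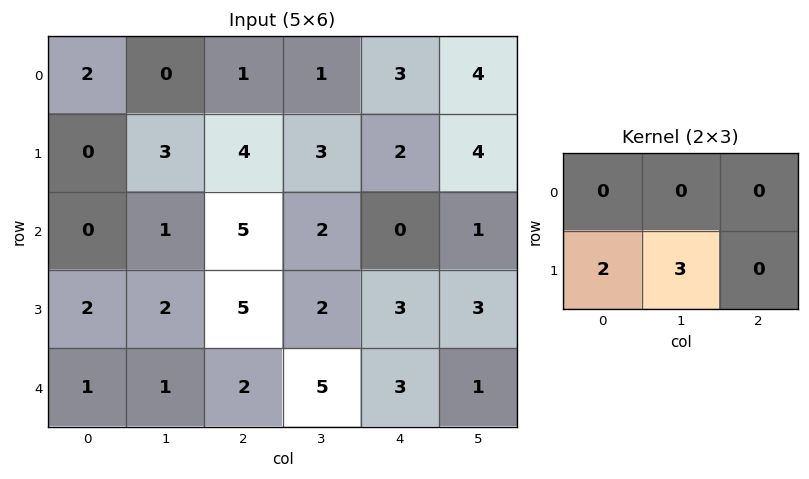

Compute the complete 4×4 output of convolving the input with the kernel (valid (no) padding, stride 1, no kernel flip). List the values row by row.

9 18 17 12
3 17 16 4
10 19 16 13
5 8 19 19

Output[0,0]: The receptive field on the input at this output position is [2 0 1 / 0 3 4]. Elementwise product with the kernel and sum: 0·2 + 3·3.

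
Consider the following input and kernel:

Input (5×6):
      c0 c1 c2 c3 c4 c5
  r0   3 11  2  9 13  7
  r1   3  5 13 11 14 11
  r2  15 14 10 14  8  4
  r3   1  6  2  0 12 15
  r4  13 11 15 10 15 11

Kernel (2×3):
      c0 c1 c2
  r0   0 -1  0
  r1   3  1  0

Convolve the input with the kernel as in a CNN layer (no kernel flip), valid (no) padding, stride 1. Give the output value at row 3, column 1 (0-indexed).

The receptive field on the input at this output position is [6 2 0 / 11 15 10]. Elementwise product with the kernel and sum: 2·-1 + 11·3 + 15·1.

46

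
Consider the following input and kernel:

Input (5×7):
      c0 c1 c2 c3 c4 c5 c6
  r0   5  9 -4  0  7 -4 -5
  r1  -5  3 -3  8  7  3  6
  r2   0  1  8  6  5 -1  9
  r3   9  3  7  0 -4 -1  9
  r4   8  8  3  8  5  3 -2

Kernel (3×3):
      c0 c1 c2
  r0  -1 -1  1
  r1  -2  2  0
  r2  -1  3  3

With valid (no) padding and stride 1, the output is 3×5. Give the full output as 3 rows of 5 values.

Output[0,0]: The receptive field on the input at this output position is [5 9 -4 / -5 3 -3 / 0 1 8]. Elementwise product with the kernel and sum: 5·-1 + 9·-1 + -4·1 + -5·-2 + 3·2 + 0·-1 + 1·3 + 8·3.
Output[0,1]: The receptive field on the input at this output position is [9 -4 0 / 3 -3 8 / 1 8 6]. Elementwise product with the kernel and sum: 9·-1 + -4·-1 + 0·1 + 3·-2 + -3·2 + 1·-1 + 8·3 + 6·3.

25 24 58 -7 3
22 40 -21 -29 12
20 30 13 -4 9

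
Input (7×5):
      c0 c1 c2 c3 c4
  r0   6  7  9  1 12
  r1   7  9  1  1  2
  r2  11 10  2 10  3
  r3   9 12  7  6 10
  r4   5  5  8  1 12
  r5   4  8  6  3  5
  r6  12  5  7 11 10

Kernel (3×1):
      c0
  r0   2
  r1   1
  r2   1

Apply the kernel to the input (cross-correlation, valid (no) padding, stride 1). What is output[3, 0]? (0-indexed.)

27

The receptive field on the input at this output position is [9 / 5 / 4]. Elementwise product with the kernel and sum: 9·2 + 5·1 + 4·1.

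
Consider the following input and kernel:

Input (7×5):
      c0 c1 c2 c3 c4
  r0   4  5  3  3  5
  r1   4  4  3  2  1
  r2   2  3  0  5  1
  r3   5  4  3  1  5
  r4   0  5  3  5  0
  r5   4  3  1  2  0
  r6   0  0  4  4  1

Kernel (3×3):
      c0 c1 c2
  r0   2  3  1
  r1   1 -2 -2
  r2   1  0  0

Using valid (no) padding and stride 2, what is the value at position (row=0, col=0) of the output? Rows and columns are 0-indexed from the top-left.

18

The receptive field on the input at this output position is [4 5 3 / 4 4 3 / 2 3 0]. Elementwise product with the kernel and sum: 4·2 + 5·3 + 3·1 + 4·1 + 4·-2 + 3·-2 + 2·1.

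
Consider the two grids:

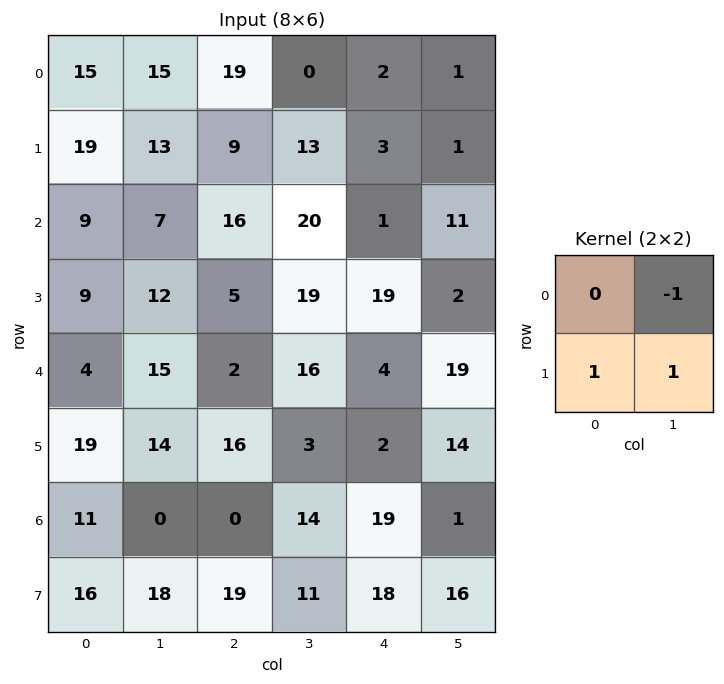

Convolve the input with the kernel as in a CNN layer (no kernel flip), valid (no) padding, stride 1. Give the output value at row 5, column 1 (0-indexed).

The receptive field on the input at this output position is [14 16 / 0 0]. Elementwise product with the kernel and sum: 16·-1 + 0·1 + 0·1.

-16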